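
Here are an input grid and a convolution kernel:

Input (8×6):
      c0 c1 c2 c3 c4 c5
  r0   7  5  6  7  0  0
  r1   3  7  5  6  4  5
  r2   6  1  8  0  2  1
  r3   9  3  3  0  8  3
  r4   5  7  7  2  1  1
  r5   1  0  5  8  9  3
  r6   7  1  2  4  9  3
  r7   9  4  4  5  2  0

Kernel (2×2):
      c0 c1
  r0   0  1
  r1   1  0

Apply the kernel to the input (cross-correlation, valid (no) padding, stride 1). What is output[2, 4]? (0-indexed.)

The receptive field on the input at this output position is [2 1 / 8 3]. Elementwise product with the kernel and sum: 1·1 + 8·1.

9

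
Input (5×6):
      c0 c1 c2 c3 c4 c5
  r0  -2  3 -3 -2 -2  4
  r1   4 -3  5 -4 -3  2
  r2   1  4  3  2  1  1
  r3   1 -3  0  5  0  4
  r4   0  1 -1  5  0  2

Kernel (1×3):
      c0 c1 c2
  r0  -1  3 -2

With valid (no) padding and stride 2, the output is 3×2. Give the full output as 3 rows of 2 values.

Output[0,0]: The receptive field on the input at this output position is [-2 3 -3]. Elementwise product with the kernel and sum: -2·-1 + 3·3 + -3·-2.

17 1
5 1
5 16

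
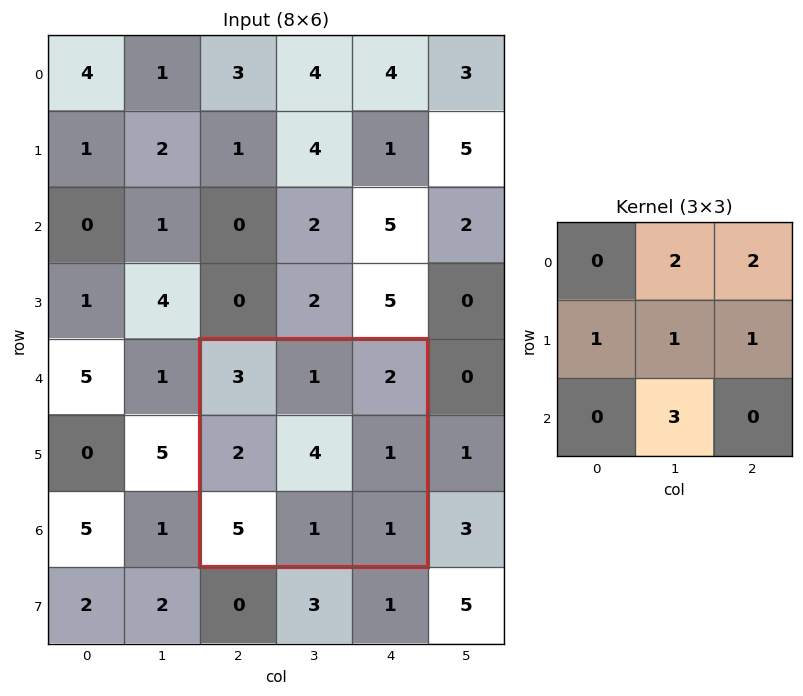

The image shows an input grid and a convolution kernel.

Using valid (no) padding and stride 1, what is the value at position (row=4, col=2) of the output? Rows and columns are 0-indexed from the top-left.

16

The receptive field on the input at this output position is [3 1 2 / 2 4 1 / 5 1 1]. Elementwise product with the kernel and sum: 1·2 + 2·2 + 2·1 + 4·1 + 1·1 + 1·3.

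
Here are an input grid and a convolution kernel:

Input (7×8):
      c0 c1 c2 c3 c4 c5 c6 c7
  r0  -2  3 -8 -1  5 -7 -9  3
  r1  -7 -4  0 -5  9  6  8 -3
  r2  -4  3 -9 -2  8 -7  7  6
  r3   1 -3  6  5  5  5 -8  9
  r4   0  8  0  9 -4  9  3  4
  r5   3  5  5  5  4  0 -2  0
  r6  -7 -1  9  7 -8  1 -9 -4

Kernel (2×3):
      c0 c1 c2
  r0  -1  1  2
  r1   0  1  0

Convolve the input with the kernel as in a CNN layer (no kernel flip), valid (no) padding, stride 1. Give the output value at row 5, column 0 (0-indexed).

The receptive field on the input at this output position is [3 5 5 / -7 -1 9]. Elementwise product with the kernel and sum: 3·-1 + 5·1 + 5·2 + -1·1.

11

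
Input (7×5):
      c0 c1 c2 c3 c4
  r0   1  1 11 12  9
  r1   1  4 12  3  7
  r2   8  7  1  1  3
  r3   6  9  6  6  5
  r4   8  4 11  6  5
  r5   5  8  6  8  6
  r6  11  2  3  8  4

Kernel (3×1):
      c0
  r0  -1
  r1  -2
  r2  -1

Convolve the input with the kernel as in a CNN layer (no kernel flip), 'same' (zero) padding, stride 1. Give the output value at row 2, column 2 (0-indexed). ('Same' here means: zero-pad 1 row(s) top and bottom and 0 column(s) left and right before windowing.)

-20

The receptive field on the zero-padded input at this output position is [12 / 1 / 6]. Elementwise product with the kernel and sum: 12·-1 + 1·-2 + 6·-1.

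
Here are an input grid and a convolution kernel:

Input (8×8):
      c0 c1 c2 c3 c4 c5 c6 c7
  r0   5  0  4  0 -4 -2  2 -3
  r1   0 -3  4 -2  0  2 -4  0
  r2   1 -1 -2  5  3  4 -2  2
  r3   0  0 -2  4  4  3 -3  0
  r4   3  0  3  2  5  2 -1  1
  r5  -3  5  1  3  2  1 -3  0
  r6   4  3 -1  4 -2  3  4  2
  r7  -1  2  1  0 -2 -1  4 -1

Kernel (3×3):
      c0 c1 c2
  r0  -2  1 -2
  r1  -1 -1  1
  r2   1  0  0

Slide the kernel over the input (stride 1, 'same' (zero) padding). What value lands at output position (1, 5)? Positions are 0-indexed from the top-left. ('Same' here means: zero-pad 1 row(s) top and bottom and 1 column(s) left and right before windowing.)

-1

The receptive field on the zero-padded input at this output position is [-4 -2 2 / 0 2 -4 / 3 4 -2]. Elementwise product with the kernel and sum: -4·-2 + -2·1 + 2·-2 + 0·-1 + 2·-1 + -4·1 + 3·1.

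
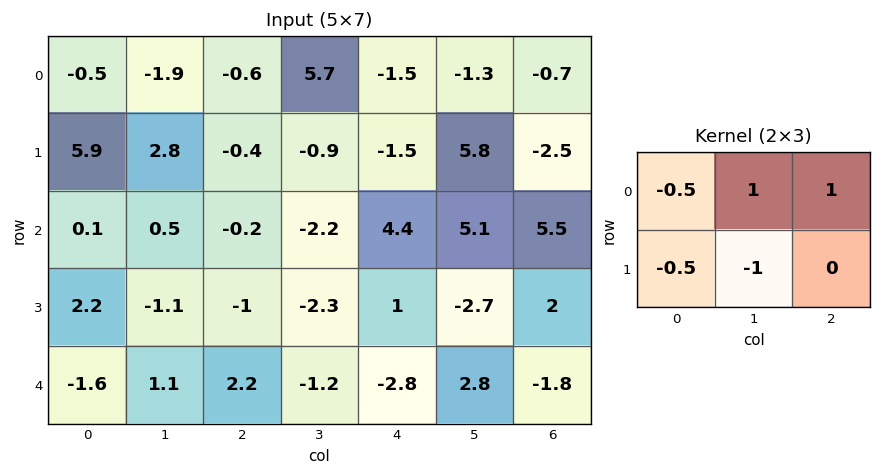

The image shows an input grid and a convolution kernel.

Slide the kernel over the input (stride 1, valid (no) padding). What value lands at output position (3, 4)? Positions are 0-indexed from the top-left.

-2.6

The receptive field on the input at this output position is [1 -2.7 2 / -2.8 2.8 -1.8]. Elementwise product with the kernel and sum: 1·-0.5 + -2.7·1 + 2·1 + -2.8·-0.5 + 2.8·-1.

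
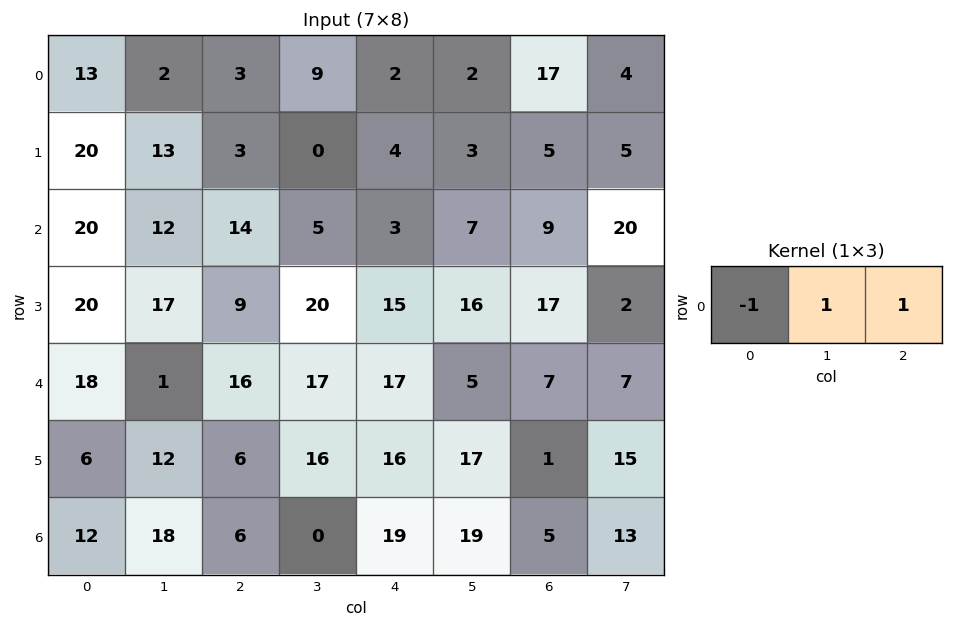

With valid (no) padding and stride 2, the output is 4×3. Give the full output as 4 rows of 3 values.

-8 8 17
6 -6 13
-1 18 -5
12 13 5

Output[0,0]: The receptive field on the input at this output position is [13 2 3]. Elementwise product with the kernel and sum: 13·-1 + 2·1 + 3·1.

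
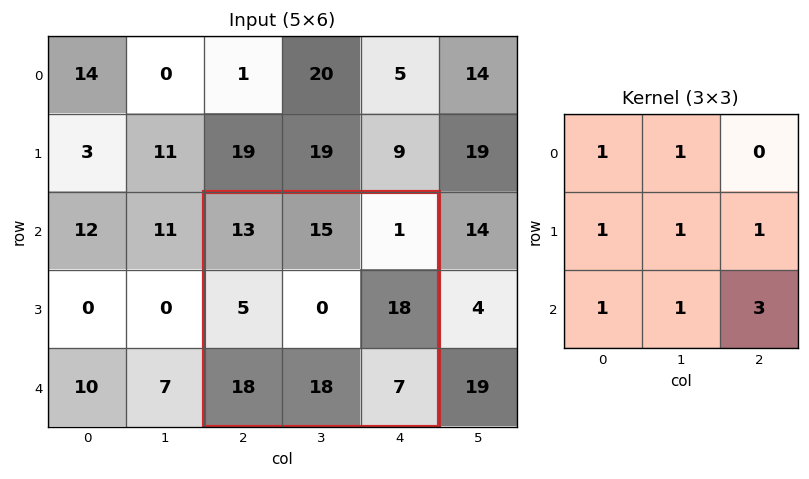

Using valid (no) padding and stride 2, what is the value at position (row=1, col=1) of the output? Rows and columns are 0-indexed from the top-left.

The receptive field on the input at this output position is [13 15 1 / 5 0 18 / 18 18 7]. Elementwise product with the kernel and sum: 13·1 + 15·1 + 5·1 + 0·1 + 18·1 + 18·1 + 18·1 + 7·3.

108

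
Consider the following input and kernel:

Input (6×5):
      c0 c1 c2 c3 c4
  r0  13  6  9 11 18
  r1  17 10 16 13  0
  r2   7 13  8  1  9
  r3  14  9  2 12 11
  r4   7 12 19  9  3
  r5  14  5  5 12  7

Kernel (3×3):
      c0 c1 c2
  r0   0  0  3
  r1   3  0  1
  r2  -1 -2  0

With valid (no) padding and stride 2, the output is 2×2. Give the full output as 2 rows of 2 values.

Output[0,0]: The receptive field on the input at this output position is [13 6 9 / 17 10 16 / 7 13 8]. Elementwise product with the kernel and sum: 9·3 + 17·3 + 16·1 + 7·-1 + 13·-2.
Output[0,1]: The receptive field on the input at this output position is [9 11 18 / 16 13 0 / 8 1 9]. Elementwise product with the kernel and sum: 18·3 + 16·3 + 0·1 + 8·-1 + 1·-2.

61 92
37 7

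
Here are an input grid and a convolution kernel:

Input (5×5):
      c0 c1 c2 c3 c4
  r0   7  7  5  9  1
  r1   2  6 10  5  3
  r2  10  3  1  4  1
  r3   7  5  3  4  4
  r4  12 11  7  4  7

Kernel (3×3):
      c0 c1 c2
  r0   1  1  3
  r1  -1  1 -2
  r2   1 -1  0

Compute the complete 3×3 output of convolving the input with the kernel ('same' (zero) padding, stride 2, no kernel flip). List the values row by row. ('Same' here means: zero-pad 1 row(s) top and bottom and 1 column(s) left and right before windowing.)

Output[0,0]: The receptive field on the zero-padded input at this output position is [0 0 0 / 0 7 7 / 0 2 6]. Elementwise product with the kernel and sum: 0·1 + 0·1 + 0·3 + 0·-1 + 7·1 + 7·-2 + 0·1 + 2·-1.

-9 -24 -6
17 23 5
12 8 11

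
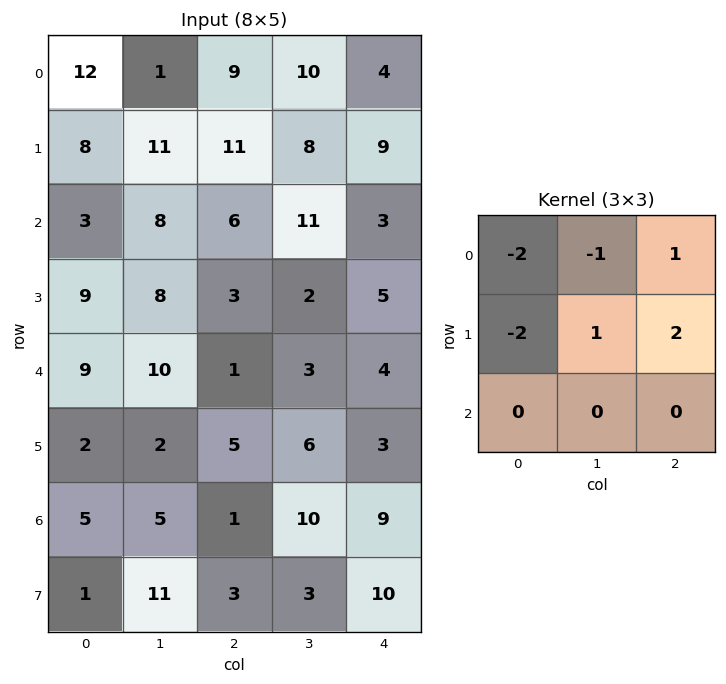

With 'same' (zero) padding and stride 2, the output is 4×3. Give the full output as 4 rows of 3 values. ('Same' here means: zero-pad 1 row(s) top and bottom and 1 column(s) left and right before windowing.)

14 27 -16
22 -13 -44
28 -30 -11
15 8 -26

Output[0,0]: The receptive field on the zero-padded input at this output position is [0 0 0 / 0 12 1 / 0 8 11]. Elementwise product with the kernel and sum: 0·-2 + 0·-1 + 0·1 + 0·-2 + 12·1 + 1·2.
Output[0,1]: The receptive field on the zero-padded input at this output position is [0 0 0 / 1 9 10 / 11 11 8]. Elementwise product with the kernel and sum: 0·-2 + 0·-1 + 0·1 + 1·-2 + 9·1 + 10·2.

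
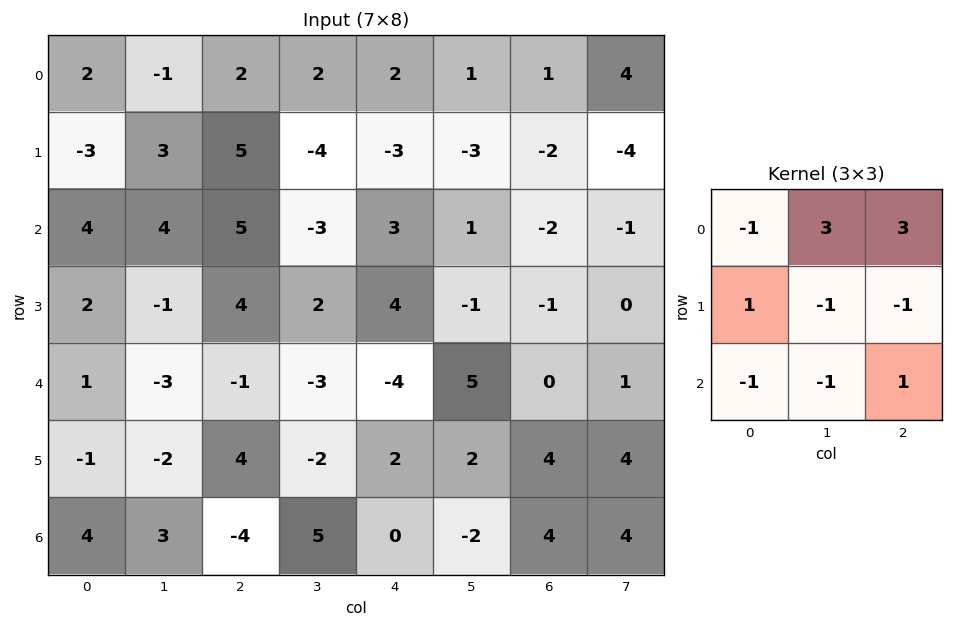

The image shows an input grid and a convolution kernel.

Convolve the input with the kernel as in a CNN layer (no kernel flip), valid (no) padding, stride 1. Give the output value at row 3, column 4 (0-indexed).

-19

The receptive field on the input at this output position is [4 -1 -1 / -4 5 0 / 2 2 4]. Elementwise product with the kernel and sum: 4·-1 + -1·3 + -1·3 + -4·1 + 5·-1 + 0·-1 + 2·-1 + 2·-1 + 4·1.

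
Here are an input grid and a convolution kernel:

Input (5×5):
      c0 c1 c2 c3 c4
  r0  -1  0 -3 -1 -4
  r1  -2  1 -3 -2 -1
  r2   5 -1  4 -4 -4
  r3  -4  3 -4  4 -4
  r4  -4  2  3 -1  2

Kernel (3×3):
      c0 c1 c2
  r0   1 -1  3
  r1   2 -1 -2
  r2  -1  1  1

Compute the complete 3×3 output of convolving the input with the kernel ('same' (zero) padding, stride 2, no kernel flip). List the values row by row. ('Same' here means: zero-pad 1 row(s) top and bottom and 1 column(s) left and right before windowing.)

Output[0,0]: The receptive field on the zero-padded input at this output position is [0 0 0 / 0 -1 0 / 0 -2 1]. Elementwise product with the kernel and sum: 0·1 + 0·-1 + 0·3 + 0·2 + -1·-1 + 0·-2 + 0·-1 + -2·1 + 1·1.
Output[0,1]: The receptive field on the zero-padded input at this output position is [0 0 0 / 0 -3 -1 / 1 -3 -2]. Elementwise product with the kernel and sum: 0·1 + 0·-1 + 0·3 + 0·2 + -3·-1 + -1·-2 + 1·-1 + -3·1 + -2·1.

0 -1 3
1 -3 -13
13 22 4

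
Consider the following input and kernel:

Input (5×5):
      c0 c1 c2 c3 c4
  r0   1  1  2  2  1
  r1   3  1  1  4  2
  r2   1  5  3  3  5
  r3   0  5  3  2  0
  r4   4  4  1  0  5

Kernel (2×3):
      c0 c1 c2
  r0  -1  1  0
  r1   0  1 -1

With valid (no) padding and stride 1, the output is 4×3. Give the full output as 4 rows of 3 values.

Output[0,0]: The receptive field on the input at this output position is [1 1 2 / 3 1 1]. Elementwise product with the kernel and sum: 1·-1 + 1·1 + 1·1 + 1·-1.

0 -2 2
0 0 1
6 -1 2
8 -1 -6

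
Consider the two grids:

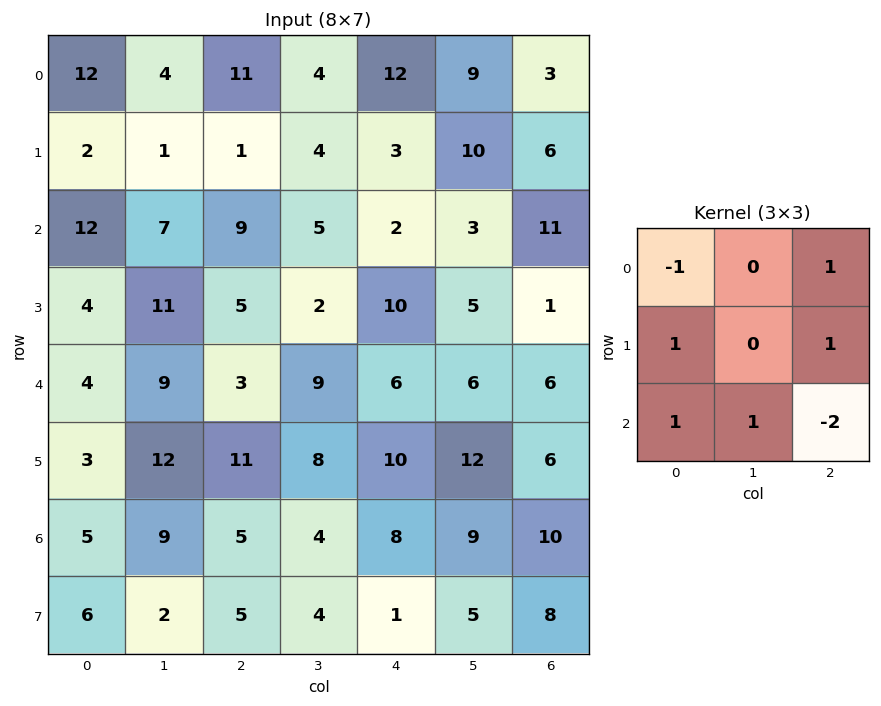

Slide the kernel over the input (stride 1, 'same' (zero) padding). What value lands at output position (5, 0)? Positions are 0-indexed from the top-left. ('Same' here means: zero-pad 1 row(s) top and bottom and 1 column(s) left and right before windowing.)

The receptive field on the zero-padded input at this output position is [0 4 9 / 0 3 12 / 0 5 9]. Elementwise product with the kernel and sum: 0·-1 + 9·1 + 0·1 + 12·1 + 0·1 + 5·1 + 9·-2.

8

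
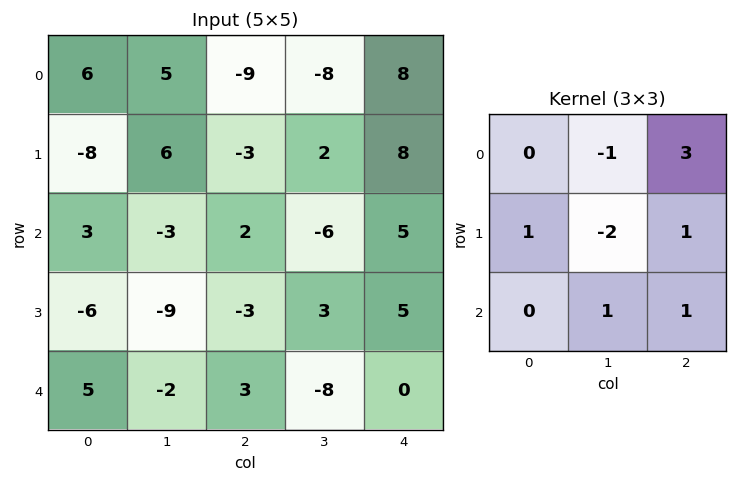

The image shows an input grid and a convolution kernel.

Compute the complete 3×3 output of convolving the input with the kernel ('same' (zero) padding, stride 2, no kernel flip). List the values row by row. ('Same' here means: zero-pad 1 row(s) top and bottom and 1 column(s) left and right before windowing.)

Output[0,0]: The receptive field on the zero-padded input at this output position is [0 0 0 / 0 6 5 / 0 -8 6]. Elementwise product with the kernel and sum: 0·-1 + 0·3 + 0·1 + 6·-2 + 5·1 + -8·1 + 6·1.
Output[0,1]: The receptive field on the zero-padded input at this output position is [0 0 0 / 5 -9 -8 / 6 -3 2]. Elementwise product with the kernel and sum: 0·-1 + 0·3 + 5·1 + -9·-2 + -8·1 + -3·1 + 2·1.

-9 14 -16
2 -4 -19
-33 -4 -13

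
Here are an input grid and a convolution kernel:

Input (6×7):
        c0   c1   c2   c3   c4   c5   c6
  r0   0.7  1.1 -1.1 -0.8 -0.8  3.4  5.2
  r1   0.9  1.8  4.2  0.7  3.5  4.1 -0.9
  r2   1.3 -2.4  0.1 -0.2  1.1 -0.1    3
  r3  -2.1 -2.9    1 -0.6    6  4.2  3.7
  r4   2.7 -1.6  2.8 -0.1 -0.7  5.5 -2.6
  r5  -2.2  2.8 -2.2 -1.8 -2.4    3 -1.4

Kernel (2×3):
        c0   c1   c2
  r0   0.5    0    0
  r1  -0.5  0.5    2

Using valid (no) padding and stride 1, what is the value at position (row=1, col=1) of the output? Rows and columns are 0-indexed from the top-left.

1.75

The receptive field on the input at this output position is [1.8 4.2 0.7 / -2.4 0.1 -0.2]. Elementwise product with the kernel and sum: 1.8·0.5 + -2.4·-0.5 + 0.1·0.5 + -0.2·2.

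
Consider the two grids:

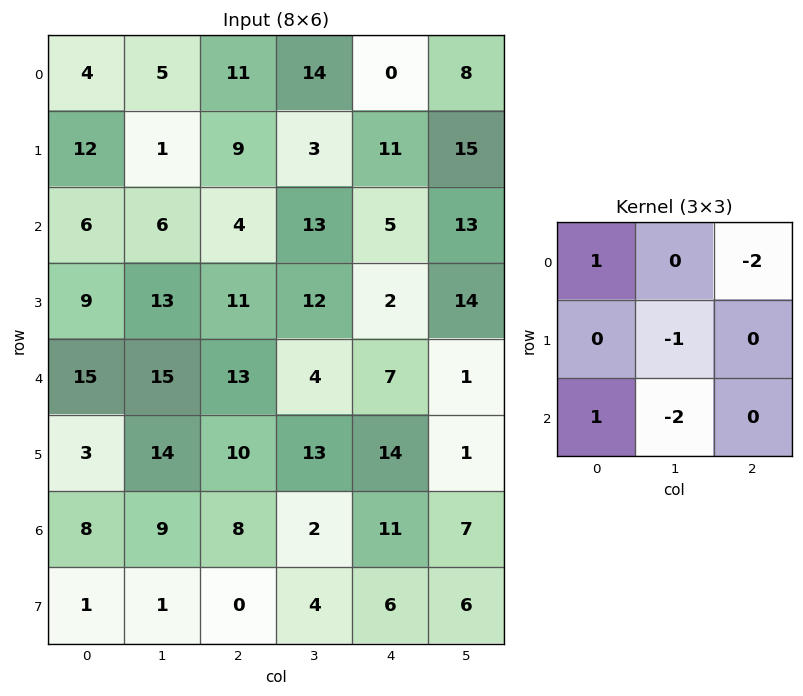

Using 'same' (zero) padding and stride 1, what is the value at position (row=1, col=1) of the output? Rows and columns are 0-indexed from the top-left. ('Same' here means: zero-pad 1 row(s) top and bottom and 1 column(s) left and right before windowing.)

-25

The receptive field on the zero-padded input at this output position is [4 5 11 / 12 1 9 / 6 6 4]. Elementwise product with the kernel and sum: 4·1 + 11·-2 + 1·-1 + 6·1 + 6·-2.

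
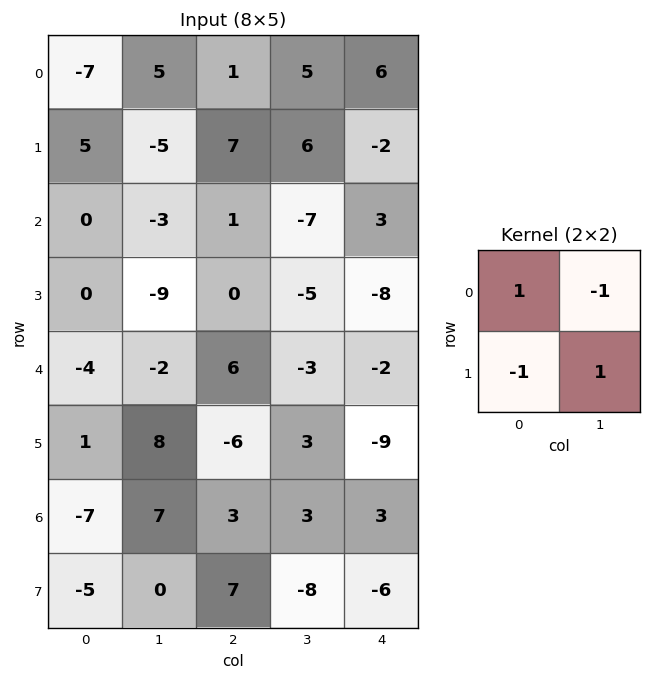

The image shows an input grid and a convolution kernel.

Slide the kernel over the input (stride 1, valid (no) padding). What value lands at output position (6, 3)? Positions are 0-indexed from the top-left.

The receptive field on the input at this output position is [3 3 / -8 -6]. Elementwise product with the kernel and sum: 3·1 + 3·-1 + -8·-1 + -6·1.

2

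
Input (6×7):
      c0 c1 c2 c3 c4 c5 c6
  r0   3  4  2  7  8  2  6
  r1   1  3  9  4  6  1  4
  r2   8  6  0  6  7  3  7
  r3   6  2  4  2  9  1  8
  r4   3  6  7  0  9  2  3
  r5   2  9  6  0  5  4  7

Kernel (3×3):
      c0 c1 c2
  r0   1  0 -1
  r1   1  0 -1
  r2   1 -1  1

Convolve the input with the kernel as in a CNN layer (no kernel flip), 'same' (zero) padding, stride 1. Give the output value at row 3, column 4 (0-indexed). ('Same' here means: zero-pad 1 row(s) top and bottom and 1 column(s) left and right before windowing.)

The receptive field on the zero-padded input at this output position is [6 7 3 / 2 9 1 / 0 9 2]. Elementwise product with the kernel and sum: 6·1 + 3·-1 + 2·1 + 1·-1 + 0·1 + 9·-1 + 2·1.

-3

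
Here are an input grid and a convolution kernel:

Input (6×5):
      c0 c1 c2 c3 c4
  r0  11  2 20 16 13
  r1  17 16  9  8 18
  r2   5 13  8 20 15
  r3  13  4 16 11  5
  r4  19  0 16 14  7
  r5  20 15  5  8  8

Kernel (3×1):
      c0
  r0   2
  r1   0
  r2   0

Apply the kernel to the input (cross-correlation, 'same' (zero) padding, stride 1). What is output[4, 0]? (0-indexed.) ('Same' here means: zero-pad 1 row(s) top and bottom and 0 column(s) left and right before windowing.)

The receptive field on the zero-padded input at this output position is [13 / 19 / 20]. Elementwise product with the kernel and sum: 13·2.

26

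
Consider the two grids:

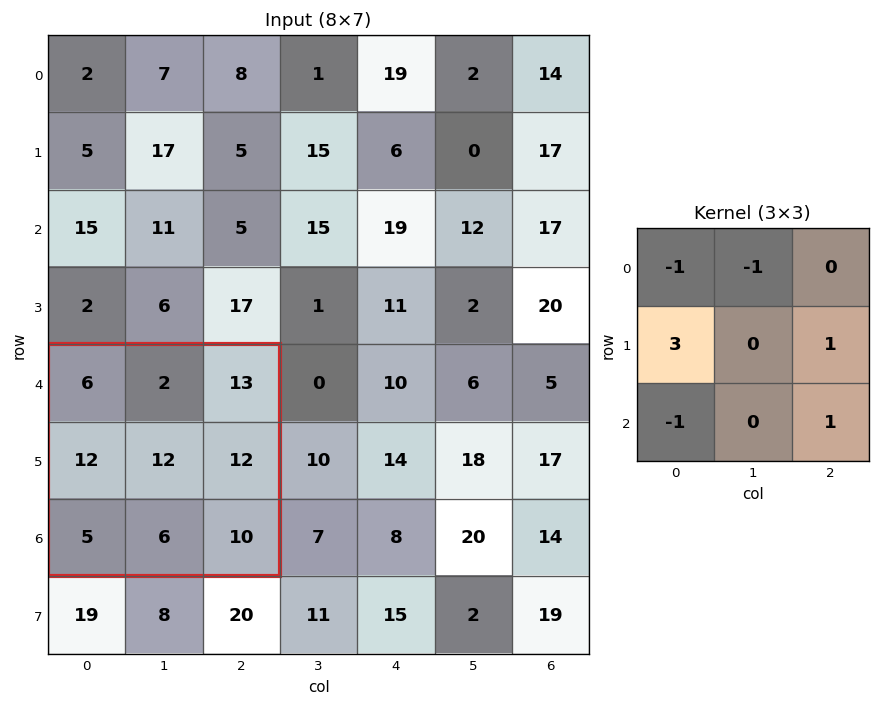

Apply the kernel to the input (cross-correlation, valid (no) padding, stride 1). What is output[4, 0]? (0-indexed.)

The receptive field on the input at this output position is [6 2 13 / 12 12 12 / 5 6 10]. Elementwise product with the kernel and sum: 6·-1 + 2·-1 + 12·3 + 12·1 + 5·-1 + 10·1.

45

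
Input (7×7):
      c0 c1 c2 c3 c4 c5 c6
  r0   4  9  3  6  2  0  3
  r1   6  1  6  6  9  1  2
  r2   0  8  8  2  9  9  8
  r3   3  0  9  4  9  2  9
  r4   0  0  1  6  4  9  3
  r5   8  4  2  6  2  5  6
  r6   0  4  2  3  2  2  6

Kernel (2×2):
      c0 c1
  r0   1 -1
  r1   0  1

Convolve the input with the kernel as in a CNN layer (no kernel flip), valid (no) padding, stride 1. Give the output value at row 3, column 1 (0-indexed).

-8

The receptive field on the input at this output position is [0 9 / 0 1]. Elementwise product with the kernel and sum: 0·1 + 9·-1 + 1·1.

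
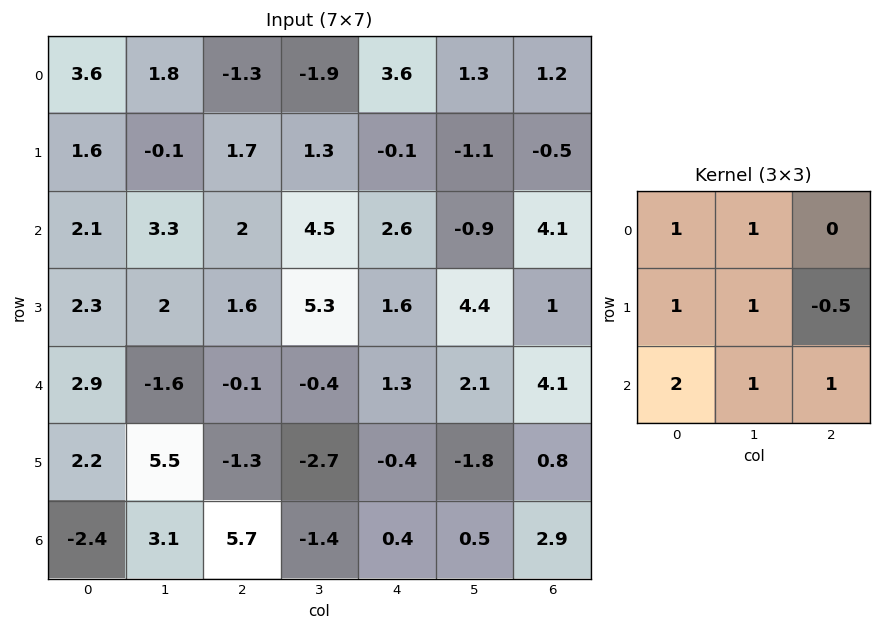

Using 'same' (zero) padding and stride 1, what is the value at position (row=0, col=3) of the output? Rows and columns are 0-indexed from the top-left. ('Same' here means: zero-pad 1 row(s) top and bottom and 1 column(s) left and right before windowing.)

The receptive field on the zero-padded input at this output position is [0 0 0 / -1.3 -1.9 3.6 / 1.7 1.3 -0.1]. Elementwise product with the kernel and sum: 0·1 + 0·1 + -1.3·1 + -1.9·1 + 3.6·-0.5 + 1.7·2 + 1.3·1 + -0.1·1.

-0.4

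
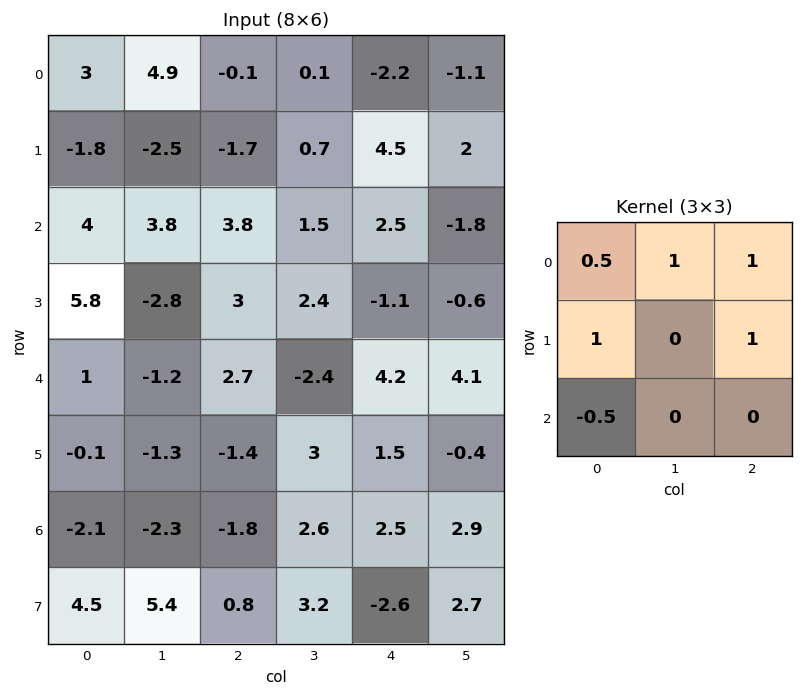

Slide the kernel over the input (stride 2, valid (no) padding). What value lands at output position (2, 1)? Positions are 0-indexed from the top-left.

4.15

The receptive field on the input at this output position is [2.7 -2.4 4.2 / -1.4 3 1.5 / -1.8 2.6 2.5]. Elementwise product with the kernel and sum: 2.7·0.5 + -2.4·1 + 4.2·1 + -1.4·1 + 1.5·1 + -1.8·-0.5.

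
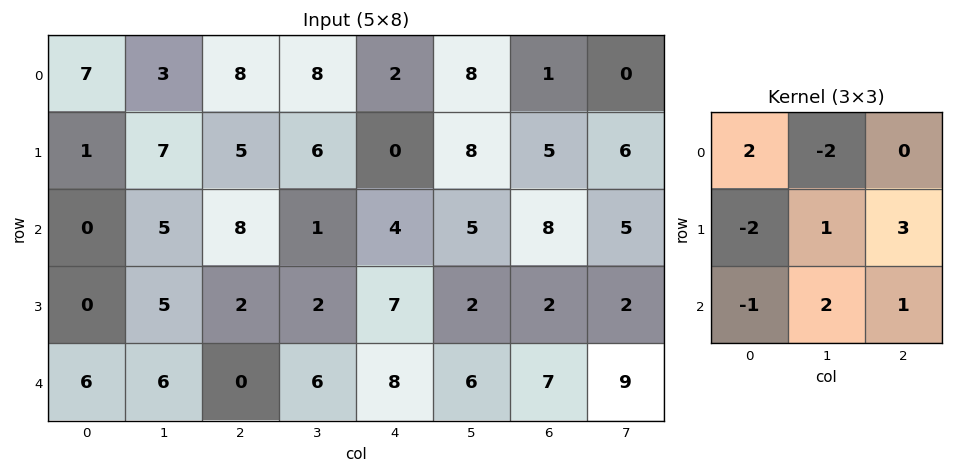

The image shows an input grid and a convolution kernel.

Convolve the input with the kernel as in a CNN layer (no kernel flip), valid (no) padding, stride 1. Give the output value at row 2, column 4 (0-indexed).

3

The receptive field on the input at this output position is [4 5 8 / 7 2 2 / 8 6 7]. Elementwise product with the kernel and sum: 4·2 + 5·-2 + 7·-2 + 2·1 + 2·3 + 8·-1 + 6·2 + 7·1.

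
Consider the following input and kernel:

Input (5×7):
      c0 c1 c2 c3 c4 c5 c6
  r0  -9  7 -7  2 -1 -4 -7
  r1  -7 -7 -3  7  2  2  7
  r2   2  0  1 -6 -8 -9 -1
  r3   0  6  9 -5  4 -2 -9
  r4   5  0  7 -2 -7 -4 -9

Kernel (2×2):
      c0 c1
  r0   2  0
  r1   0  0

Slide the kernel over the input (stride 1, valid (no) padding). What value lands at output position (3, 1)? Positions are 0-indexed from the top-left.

The receptive field on the input at this output position is [6 9 / 0 7]. Elementwise product with the kernel and sum: 6·2.

12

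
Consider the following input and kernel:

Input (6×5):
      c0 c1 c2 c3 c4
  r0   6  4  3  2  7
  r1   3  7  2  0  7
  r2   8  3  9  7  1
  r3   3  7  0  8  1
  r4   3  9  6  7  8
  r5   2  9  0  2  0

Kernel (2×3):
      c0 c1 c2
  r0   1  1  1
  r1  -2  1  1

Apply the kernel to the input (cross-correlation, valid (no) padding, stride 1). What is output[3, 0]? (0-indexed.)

19

The receptive field on the input at this output position is [3 7 0 / 3 9 6]. Elementwise product with the kernel and sum: 3·1 + 7·1 + 0·1 + 3·-2 + 9·1 + 6·1.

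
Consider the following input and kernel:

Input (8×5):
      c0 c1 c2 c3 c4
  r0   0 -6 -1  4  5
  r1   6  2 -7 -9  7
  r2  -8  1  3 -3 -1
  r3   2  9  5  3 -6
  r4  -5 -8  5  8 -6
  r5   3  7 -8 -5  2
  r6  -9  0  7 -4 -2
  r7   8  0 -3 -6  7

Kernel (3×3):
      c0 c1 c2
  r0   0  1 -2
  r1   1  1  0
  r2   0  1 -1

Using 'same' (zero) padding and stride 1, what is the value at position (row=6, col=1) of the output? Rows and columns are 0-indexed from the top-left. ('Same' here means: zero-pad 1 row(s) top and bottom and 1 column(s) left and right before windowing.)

17

The receptive field on the zero-padded input at this output position is [3 7 -8 / -9 0 7 / 8 0 -3]. Elementwise product with the kernel and sum: 7·1 + -8·-2 + -9·1 + 0·1 + 0·1 + -3·-1.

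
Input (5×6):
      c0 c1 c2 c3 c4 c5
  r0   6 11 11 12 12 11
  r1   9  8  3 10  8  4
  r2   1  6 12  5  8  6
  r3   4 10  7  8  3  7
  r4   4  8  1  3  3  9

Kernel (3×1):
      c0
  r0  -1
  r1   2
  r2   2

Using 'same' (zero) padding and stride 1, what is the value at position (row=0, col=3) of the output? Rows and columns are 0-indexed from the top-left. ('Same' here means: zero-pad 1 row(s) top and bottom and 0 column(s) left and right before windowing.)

44

The receptive field on the zero-padded input at this output position is [0 / 12 / 10]. Elementwise product with the kernel and sum: 0·-1 + 12·2 + 10·2.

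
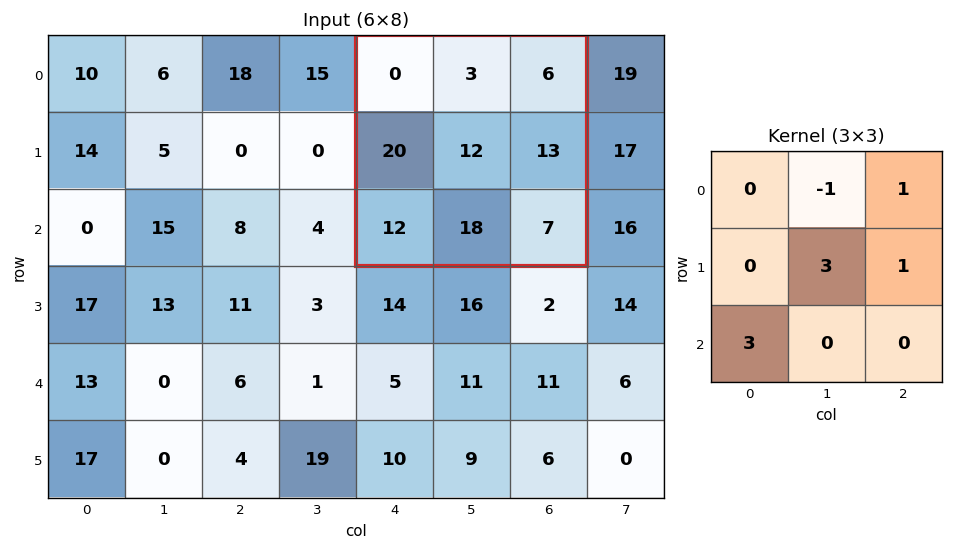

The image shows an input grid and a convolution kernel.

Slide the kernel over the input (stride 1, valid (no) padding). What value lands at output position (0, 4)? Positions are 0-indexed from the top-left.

88

The receptive field on the input at this output position is [0 3 6 / 20 12 13 / 12 18 7]. Elementwise product with the kernel and sum: 3·-1 + 6·1 + 12·3 + 13·1 + 12·3.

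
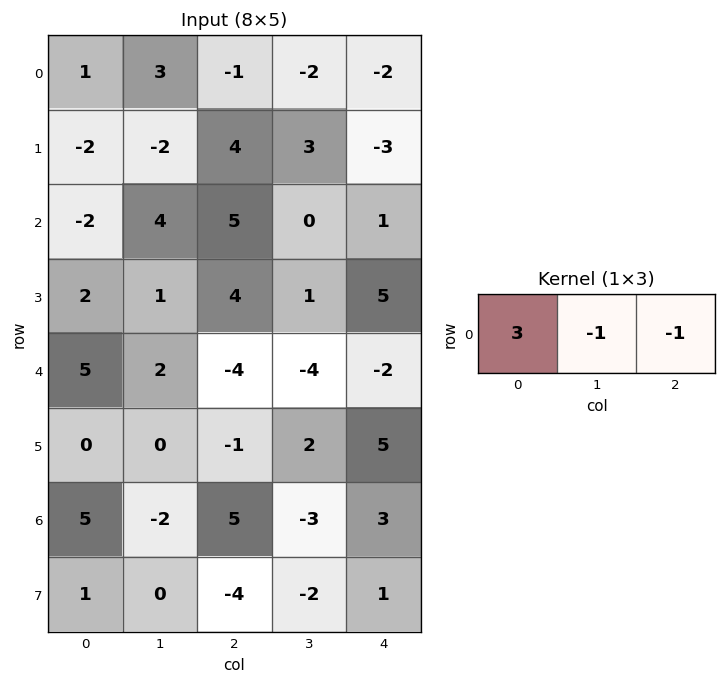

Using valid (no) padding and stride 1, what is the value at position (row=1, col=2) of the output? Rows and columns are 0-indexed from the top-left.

The receptive field on the input at this output position is [4 3 -3]. Elementwise product with the kernel and sum: 4·3 + 3·-1 + -3·-1.

12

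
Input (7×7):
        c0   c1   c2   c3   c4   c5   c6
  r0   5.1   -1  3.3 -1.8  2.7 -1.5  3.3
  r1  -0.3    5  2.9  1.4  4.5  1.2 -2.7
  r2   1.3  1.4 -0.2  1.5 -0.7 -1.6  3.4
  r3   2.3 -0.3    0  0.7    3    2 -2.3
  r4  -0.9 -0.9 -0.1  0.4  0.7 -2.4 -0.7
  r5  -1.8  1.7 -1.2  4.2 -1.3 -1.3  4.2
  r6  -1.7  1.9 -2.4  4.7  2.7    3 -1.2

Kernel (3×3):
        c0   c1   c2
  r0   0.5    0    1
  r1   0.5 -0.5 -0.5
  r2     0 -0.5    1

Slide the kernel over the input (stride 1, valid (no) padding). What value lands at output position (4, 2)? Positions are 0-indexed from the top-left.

The receptive field on the input at this output position is [-0.1 0.4 0.7 / -1.2 4.2 -1.3 / -2.4 4.7 2.7]. Elementwise product with the kernel and sum: -0.1·0.5 + 0.7·1 + -1.2·0.5 + 4.2·-0.5 + -1.3·-0.5 + 4.7·-0.5 + 2.7·1.

-1.05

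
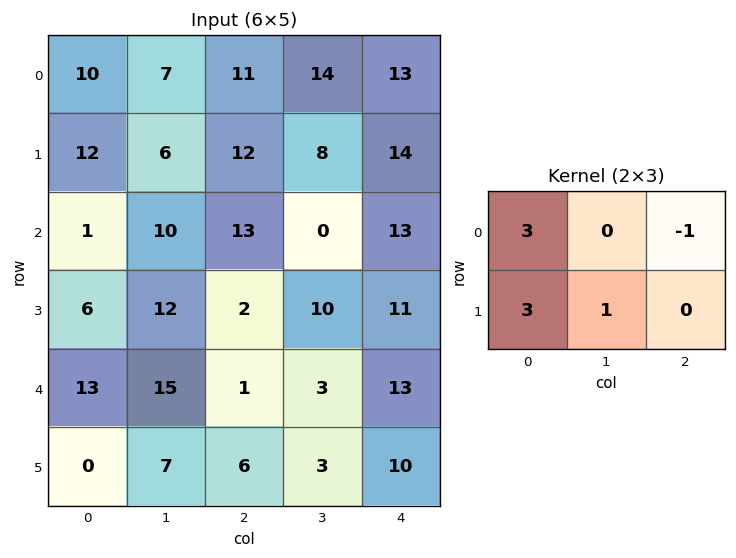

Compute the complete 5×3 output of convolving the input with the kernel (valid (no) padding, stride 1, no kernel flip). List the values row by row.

61 37 64
37 53 61
20 68 42
70 72 1
45 69 11

Output[0,0]: The receptive field on the input at this output position is [10 7 11 / 12 6 12]. Elementwise product with the kernel and sum: 10·3 + 11·-1 + 12·3 + 6·1.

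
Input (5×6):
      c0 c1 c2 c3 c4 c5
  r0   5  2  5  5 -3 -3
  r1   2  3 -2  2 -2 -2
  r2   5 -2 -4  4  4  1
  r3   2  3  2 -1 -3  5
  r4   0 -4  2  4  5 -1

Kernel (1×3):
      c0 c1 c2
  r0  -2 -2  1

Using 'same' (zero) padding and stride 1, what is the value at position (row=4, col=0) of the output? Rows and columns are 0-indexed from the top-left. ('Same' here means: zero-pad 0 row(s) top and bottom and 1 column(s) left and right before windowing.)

The receptive field on the zero-padded input at this output position is [0 0 -4]. Elementwise product with the kernel and sum: 0·-2 + 0·-2 + -4·1.

-4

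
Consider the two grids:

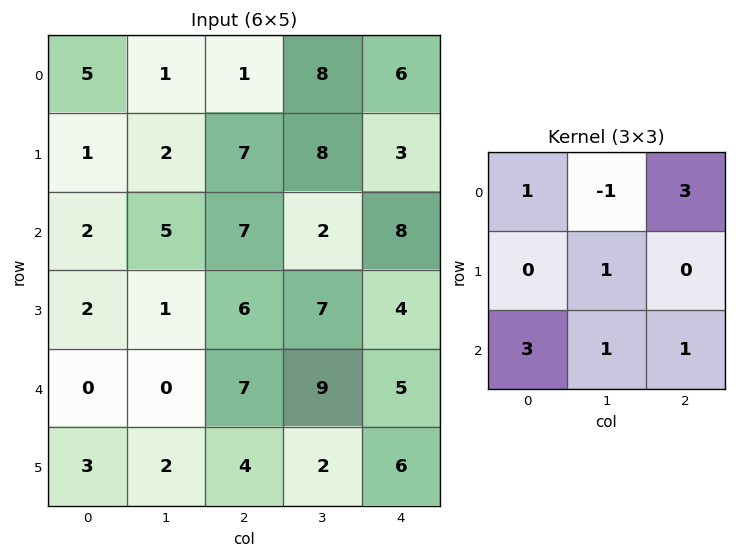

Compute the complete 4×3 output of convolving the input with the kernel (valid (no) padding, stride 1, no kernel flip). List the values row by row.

27 55 50
38 42 39
26 26 71
34 35 40

Output[0,0]: The receptive field on the input at this output position is [5 1 1 / 1 2 7 / 2 5 7]. Elementwise product with the kernel and sum: 5·1 + 1·-1 + 1·3 + 2·1 + 2·3 + 5·1 + 7·1.
Output[0,1]: The receptive field on the input at this output position is [1 1 8 / 2 7 8 / 5 7 2]. Elementwise product with the kernel and sum: 1·1 + 1·-1 + 8·3 + 7·1 + 5·3 + 7·1 + 2·1.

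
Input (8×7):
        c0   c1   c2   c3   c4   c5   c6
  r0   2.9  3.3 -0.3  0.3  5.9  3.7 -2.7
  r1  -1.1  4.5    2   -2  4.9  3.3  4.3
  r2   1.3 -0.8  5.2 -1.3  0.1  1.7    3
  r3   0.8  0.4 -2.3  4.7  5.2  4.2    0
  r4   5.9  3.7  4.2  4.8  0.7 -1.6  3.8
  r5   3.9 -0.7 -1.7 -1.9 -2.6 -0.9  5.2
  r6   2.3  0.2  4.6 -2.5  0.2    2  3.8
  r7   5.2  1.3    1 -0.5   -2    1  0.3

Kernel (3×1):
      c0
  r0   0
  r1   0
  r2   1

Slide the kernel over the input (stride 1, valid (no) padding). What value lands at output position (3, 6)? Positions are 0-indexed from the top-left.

The receptive field on the input at this output position is [0 / 3.8 / 5.2]. Elementwise product with the kernel and sum: 5.2·1.

5.2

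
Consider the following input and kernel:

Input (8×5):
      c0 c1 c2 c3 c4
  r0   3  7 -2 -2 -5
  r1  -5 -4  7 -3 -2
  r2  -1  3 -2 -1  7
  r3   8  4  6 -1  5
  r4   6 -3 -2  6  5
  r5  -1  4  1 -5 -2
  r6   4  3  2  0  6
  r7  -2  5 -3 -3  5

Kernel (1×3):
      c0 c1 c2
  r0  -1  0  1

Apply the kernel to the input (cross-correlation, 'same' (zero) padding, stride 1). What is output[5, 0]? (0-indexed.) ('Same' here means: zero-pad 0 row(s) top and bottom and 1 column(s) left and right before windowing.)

The receptive field on the zero-padded input at this output position is [0 -1 4]. Elementwise product with the kernel and sum: 0·-1 + 4·1.

4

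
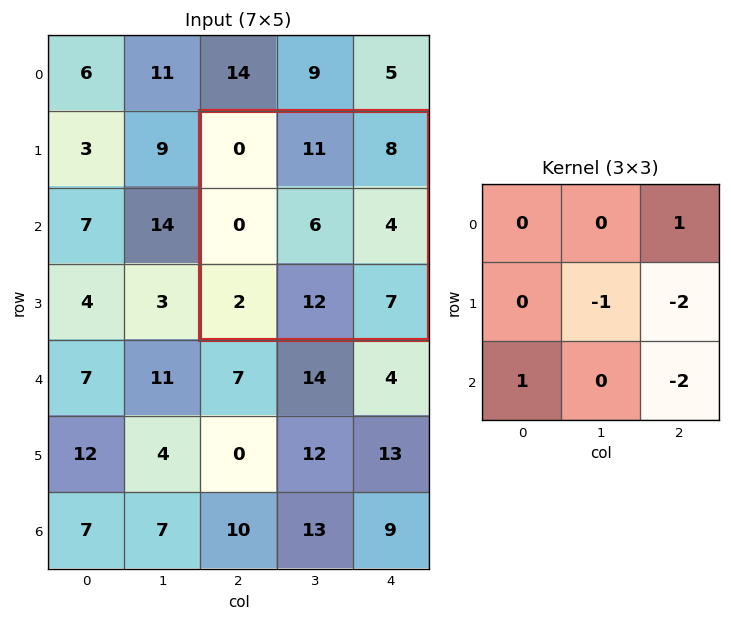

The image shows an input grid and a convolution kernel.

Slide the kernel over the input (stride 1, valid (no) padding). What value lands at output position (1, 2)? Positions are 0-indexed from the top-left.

The receptive field on the input at this output position is [0 11 8 / 0 6 4 / 2 12 7]. Elementwise product with the kernel and sum: 8·1 + 6·-1 + 4·-2 + 2·1 + 7·-2.

-18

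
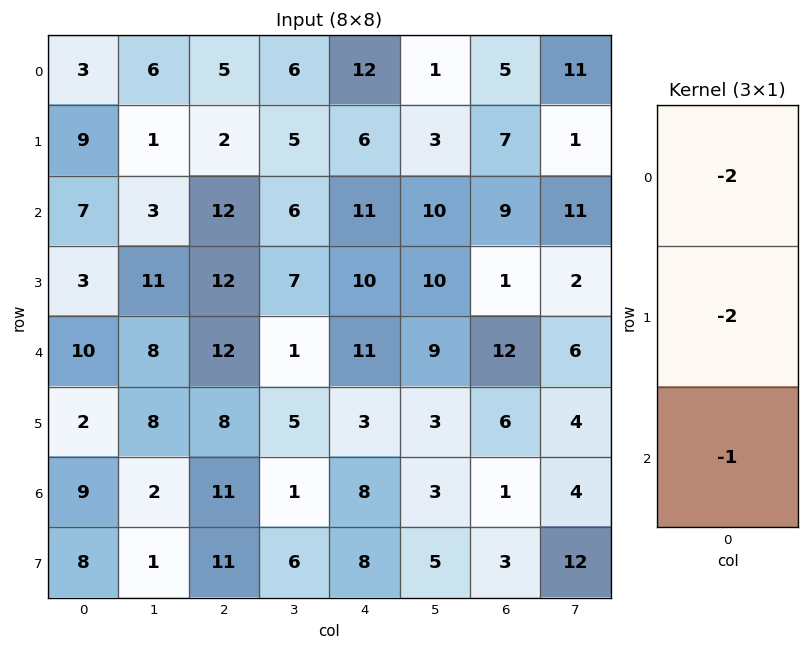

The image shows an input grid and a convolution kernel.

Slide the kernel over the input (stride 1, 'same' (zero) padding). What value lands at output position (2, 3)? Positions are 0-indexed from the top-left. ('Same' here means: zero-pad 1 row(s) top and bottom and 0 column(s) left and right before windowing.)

-29

The receptive field on the zero-padded input at this output position is [5 / 6 / 7]. Elementwise product with the kernel and sum: 5·-2 + 6·-2 + 7·-1.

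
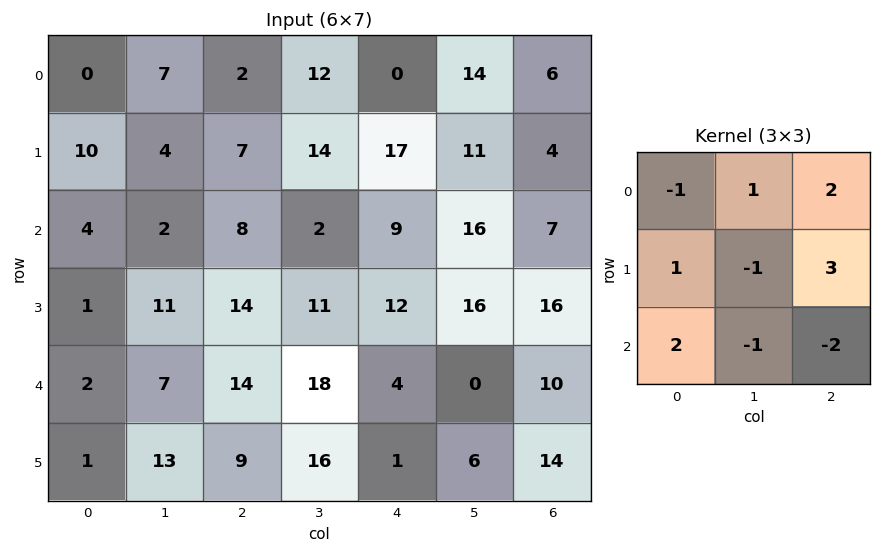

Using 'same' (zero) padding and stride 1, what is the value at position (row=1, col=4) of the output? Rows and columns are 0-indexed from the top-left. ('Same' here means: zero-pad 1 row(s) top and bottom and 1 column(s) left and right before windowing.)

9

The receptive field on the zero-padded input at this output position is [12 0 14 / 14 17 11 / 2 9 16]. Elementwise product with the kernel and sum: 12·-1 + 0·1 + 14·2 + 14·1 + 17·-1 + 11·3 + 2·2 + 9·-1 + 16·-2.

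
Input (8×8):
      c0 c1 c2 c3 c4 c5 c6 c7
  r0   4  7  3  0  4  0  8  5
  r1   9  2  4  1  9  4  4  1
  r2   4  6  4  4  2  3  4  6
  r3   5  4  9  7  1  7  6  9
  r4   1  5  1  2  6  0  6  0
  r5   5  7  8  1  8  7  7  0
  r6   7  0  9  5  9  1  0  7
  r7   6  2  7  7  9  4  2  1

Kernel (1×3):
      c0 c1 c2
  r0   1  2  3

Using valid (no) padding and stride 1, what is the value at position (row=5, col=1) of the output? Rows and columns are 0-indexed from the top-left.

The receptive field on the input at this output position is [7 8 1]. Elementwise product with the kernel and sum: 7·1 + 8·2 + 1·3.

26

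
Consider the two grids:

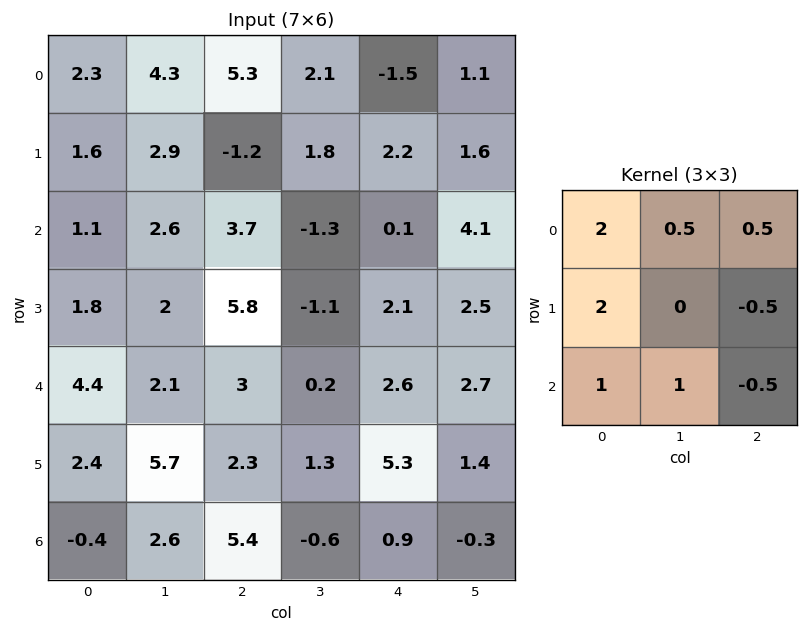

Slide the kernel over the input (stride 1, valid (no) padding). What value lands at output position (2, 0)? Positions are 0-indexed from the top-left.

11.05

The receptive field on the input at this output position is [1.1 2.6 3.7 / 1.8 2 5.8 / 4.4 2.1 3]. Elementwise product with the kernel and sum: 1.1·2 + 2.6·0.5 + 3.7·0.5 + 1.8·2 + 5.8·-0.5 + 4.4·1 + 2.1·1 + 3·-0.5.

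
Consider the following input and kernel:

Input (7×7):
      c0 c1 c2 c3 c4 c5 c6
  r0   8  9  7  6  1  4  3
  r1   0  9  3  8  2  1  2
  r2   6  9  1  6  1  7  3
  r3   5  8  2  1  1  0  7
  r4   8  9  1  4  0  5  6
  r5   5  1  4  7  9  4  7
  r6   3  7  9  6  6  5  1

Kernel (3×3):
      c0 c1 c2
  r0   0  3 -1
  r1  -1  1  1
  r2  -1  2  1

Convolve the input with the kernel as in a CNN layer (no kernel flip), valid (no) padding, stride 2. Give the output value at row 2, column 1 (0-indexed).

33

The receptive field on the input at this output position is [1 4 0 / 4 7 9 / 9 6 6]. Elementwise product with the kernel and sum: 4·3 + 0·-1 + 4·-1 + 7·1 + 9·1 + 9·-1 + 6·2 + 6·1.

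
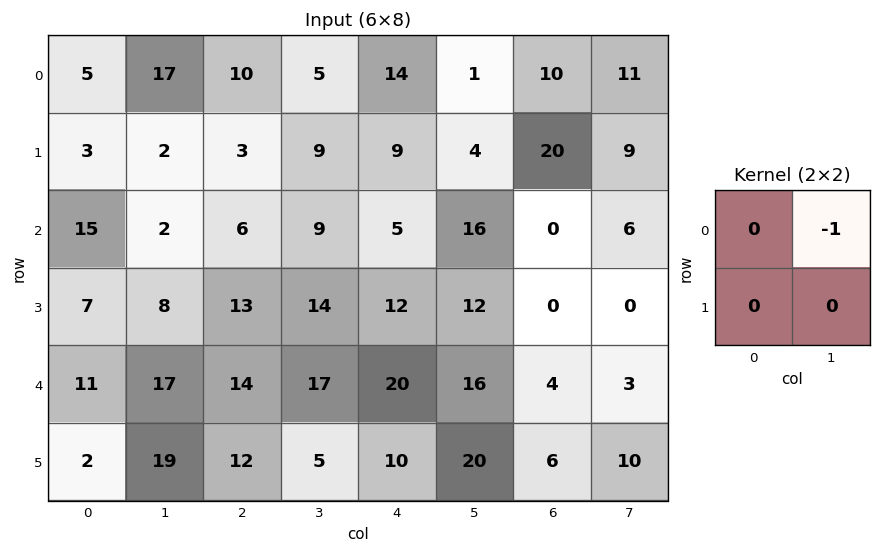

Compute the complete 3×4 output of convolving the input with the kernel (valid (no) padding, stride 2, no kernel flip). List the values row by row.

Output[0,0]: The receptive field on the input at this output position is [5 17 / 3 2]. Elementwise product with the kernel and sum: 17·-1.
Output[0,1]: The receptive field on the input at this output position is [10 5 / 3 9]. Elementwise product with the kernel and sum: 5·-1.

-17 -5 -1 -11
-2 -9 -16 -6
-17 -17 -16 -3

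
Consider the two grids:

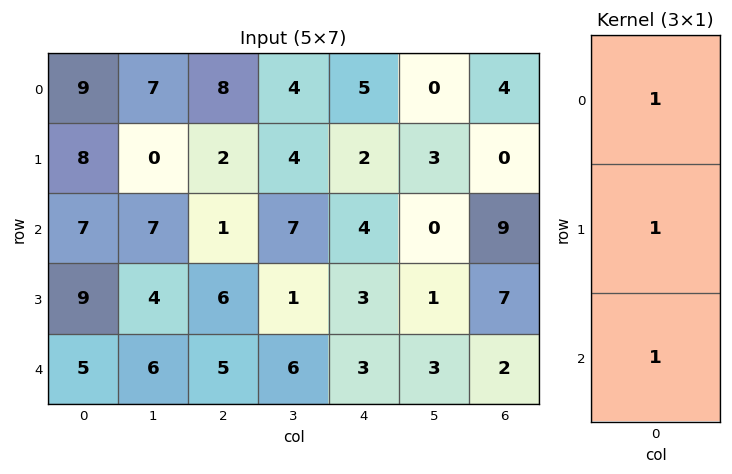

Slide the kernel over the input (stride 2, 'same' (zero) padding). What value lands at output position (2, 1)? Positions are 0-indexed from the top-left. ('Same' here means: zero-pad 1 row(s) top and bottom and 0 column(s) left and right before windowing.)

11

The receptive field on the zero-padded input at this output position is [6 / 5 / 0]. Elementwise product with the kernel and sum: 6·1 + 5·1 + 0·1.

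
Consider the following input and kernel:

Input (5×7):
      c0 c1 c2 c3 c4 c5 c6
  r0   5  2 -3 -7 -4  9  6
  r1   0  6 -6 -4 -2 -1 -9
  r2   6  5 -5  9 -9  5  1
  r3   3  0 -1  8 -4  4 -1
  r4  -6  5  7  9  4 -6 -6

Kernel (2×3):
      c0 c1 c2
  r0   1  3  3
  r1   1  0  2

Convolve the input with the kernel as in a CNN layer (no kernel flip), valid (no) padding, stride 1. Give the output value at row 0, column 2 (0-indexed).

The receptive field on the input at this output position is [-3 -7 -4 / -6 -4 -2]. Elementwise product with the kernel and sum: -3·1 + -7·3 + -4·3 + -6·1 + -2·2.

-46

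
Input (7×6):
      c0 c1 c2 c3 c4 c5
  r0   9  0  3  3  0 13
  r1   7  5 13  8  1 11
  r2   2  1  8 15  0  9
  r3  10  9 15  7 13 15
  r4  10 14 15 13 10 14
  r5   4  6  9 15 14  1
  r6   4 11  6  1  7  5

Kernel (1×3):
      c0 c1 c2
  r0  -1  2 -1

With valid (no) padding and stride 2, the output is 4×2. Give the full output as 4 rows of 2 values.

-12 3
-8 22
3 1
12 -11

Output[0,0]: The receptive field on the input at this output position is [9 0 3]. Elementwise product with the kernel and sum: 9·-1 + 0·2 + 3·-1.
Output[0,1]: The receptive field on the input at this output position is [3 3 0]. Elementwise product with the kernel and sum: 3·-1 + 3·2 + 0·-1.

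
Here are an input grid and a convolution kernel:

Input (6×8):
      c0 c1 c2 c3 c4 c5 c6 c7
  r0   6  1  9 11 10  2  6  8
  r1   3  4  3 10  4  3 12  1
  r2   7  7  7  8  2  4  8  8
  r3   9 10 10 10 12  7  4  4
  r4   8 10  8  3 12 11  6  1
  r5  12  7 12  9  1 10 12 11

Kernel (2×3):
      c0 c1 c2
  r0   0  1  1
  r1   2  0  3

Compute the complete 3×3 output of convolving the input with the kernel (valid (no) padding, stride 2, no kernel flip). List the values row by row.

Output[0,0]: The receptive field on the input at this output position is [6 1 9 / 3 4 3]. Elementwise product with the kernel and sum: 1·1 + 9·1 + 3·2 + 3·3.
Output[0,1]: The receptive field on the input at this output position is [9 11 10 / 3 10 4]. Elementwise product with the kernel and sum: 11·1 + 10·1 + 3·2 + 4·3.

25 39 52
62 66 48
78 42 55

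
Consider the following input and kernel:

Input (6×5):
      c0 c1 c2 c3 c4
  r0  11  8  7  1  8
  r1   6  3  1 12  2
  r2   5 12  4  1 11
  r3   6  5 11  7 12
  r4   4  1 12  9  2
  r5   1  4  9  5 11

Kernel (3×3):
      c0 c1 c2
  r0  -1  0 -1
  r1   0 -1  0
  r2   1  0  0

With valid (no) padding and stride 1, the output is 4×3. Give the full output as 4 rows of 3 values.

Output[0,0]: The receptive field on the input at this output position is [11 8 7 / 6 3 1 / 5 12 4]. Elementwise product with the kernel and sum: 11·-1 + 7·-1 + 3·-1 + 5·1.
Output[0,1]: The receptive field on the input at this output position is [8 7 1 / 3 1 12 / 12 4 1]. Elementwise product with the kernel and sum: 8·-1 + 1·-1 + 1·-1 + 12·1.

-16 2 -23
-13 -14 7
-10 -23 -10
-17 -20 -23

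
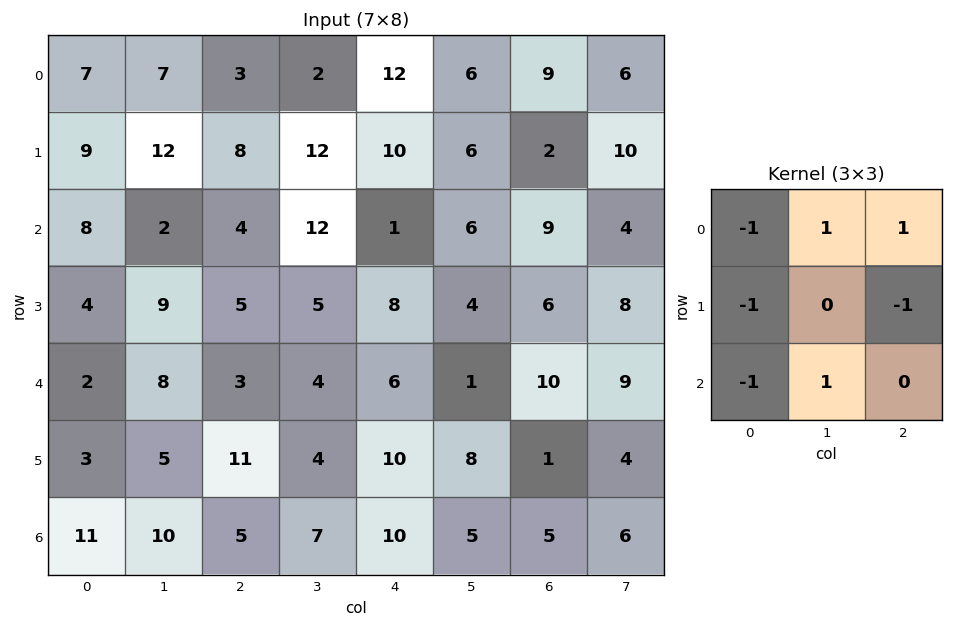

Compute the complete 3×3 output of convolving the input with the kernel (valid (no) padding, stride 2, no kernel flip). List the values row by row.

Output[0,0]: The receptive field on the input at this output position is [7 7 3 / 9 12 8 / 8 2 4]. Elementwise product with the kernel and sum: 7·-1 + 7·1 + 3·1 + 9·-1 + 8·-1 + 8·-1 + 2·1.
Output[0,1]: The receptive field on the input at this output position is [3 2 12 / 8 12 10 / 4 12 1]. Elementwise product with the kernel and sum: 3·-1 + 2·1 + 12·1 + 8·-1 + 10·-1 + 4·-1 + 12·1.

-20 1 -4
-5 -3 -5
-6 -12 -11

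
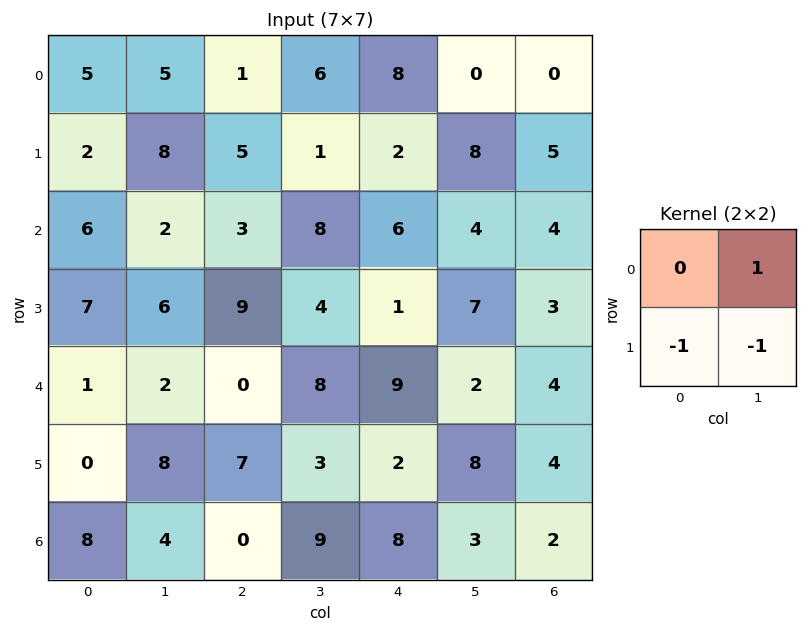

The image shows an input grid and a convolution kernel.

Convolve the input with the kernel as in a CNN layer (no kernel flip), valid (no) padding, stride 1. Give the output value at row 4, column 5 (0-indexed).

-8

The receptive field on the input at this output position is [2 4 / 8 4]. Elementwise product with the kernel and sum: 4·1 + 8·-1 + 4·-1.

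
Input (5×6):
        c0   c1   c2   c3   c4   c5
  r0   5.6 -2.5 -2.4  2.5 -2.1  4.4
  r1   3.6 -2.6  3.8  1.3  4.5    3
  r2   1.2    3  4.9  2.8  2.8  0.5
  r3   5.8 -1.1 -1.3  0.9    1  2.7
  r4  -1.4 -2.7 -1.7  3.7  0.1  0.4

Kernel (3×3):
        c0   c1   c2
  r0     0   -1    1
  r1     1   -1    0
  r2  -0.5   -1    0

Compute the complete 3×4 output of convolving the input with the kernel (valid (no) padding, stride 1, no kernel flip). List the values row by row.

2.7 -7.9 -7.35 -0.9
2.8 -2.55 5.05 -2.95
12.2 1.15 -5.05 -4.35

Output[0,0]: The receptive field on the input at this output position is [5.6 -2.5 -2.4 / 3.6 -2.6 3.8 / 1.2 3 4.9]. Elementwise product with the kernel and sum: -2.5·-1 + -2.4·1 + 3.6·1 + -2.6·-1 + 1.2·-0.5 + 3·-1.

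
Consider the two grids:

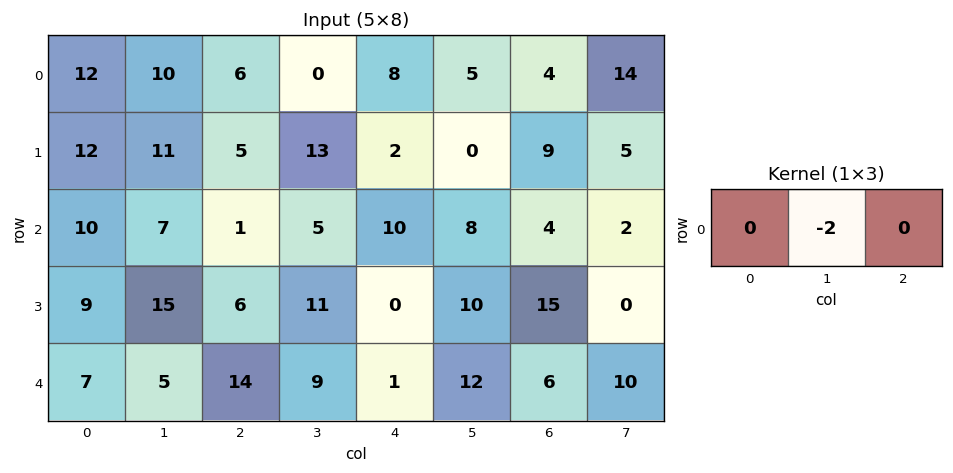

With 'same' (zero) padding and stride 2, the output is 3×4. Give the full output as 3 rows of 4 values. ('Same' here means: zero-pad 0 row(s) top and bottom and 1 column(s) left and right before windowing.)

Output[0,0]: The receptive field on the zero-padded input at this output position is [0 12 10]. Elementwise product with the kernel and sum: 12·-2.
Output[0,1]: The receptive field on the zero-padded input at this output position is [10 6 0]. Elementwise product with the kernel and sum: 6·-2.

-24 -12 -16 -8
-20 -2 -20 -8
-14 -28 -2 -12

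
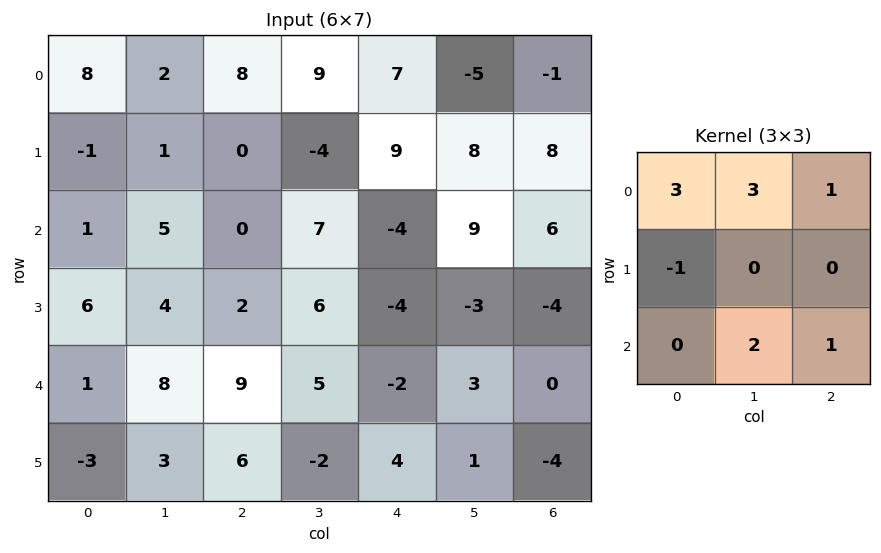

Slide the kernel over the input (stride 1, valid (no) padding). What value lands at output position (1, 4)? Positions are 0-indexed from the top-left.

53

The receptive field on the input at this output position is [9 8 8 / -4 9 6 / -4 -3 -4]. Elementwise product with the kernel and sum: 9·3 + 8·3 + 8·1 + -4·-1 + -3·2 + -4·1.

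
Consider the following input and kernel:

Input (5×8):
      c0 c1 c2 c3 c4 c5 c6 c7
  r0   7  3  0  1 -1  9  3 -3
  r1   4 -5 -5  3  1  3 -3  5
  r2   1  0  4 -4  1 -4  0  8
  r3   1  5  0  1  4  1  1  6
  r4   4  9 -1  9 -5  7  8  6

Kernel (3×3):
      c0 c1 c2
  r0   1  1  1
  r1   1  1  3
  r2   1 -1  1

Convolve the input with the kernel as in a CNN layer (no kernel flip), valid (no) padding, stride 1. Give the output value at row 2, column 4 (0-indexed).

The receptive field on the input at this output position is [1 -4 0 / 4 1 1 / -5 7 8]. Elementwise product with the kernel and sum: 1·1 + -4·1 + 0·1 + 4·1 + 1·1 + 1·3 + -5·1 + 7·-1 + 8·1.

1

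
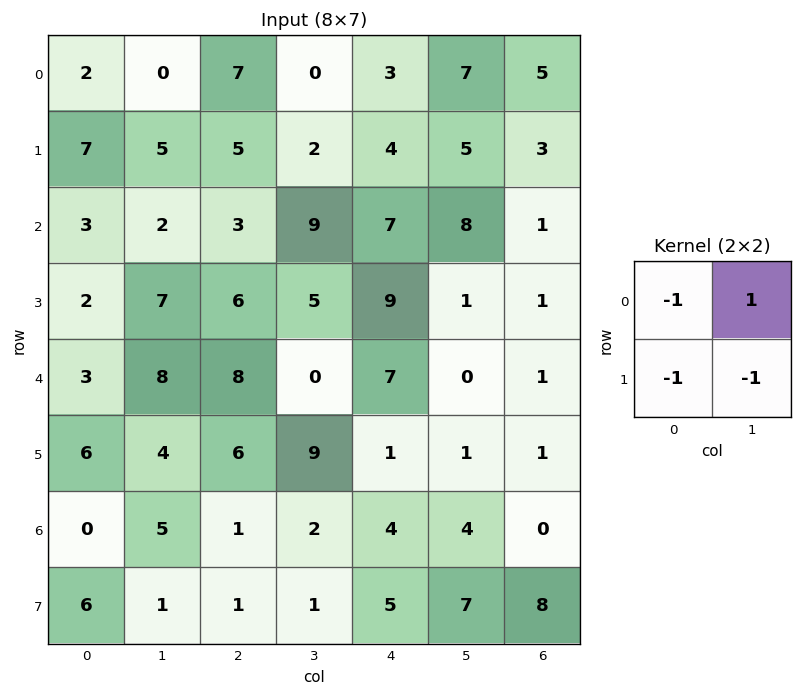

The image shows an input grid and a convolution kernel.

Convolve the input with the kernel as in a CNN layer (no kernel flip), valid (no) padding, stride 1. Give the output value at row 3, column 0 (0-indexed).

The receptive field on the input at this output position is [2 7 / 3 8]. Elementwise product with the kernel and sum: 2·-1 + 7·1 + 3·-1 + 8·-1.

-6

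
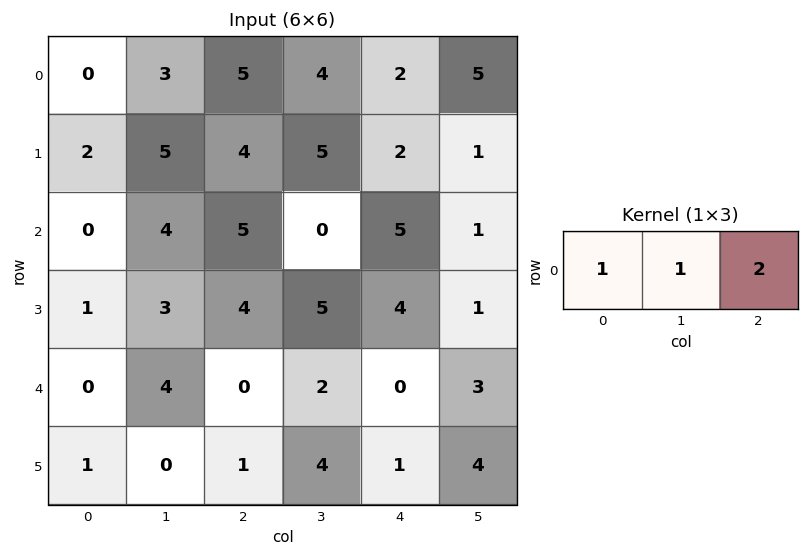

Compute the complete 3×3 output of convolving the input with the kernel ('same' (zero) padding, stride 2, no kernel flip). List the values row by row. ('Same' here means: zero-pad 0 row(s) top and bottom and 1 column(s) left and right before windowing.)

Output[0,0]: The receptive field on the zero-padded input at this output position is [0 0 3]. Elementwise product with the kernel and sum: 0·1 + 0·1 + 3·2.

6 16 16
8 9 7
8 8 8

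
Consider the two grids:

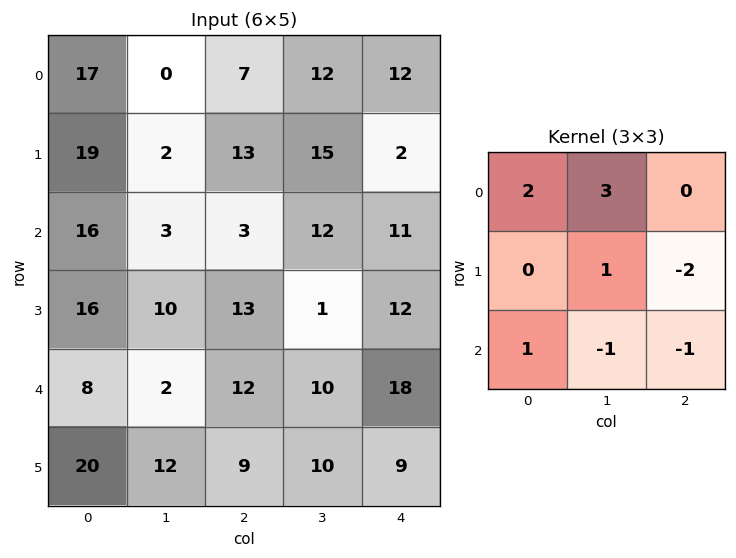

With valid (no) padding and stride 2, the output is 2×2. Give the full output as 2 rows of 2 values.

Output[0,0]: The receptive field on the input at this output position is [17 0 7 / 19 2 13 / 16 3 3]. Elementwise product with the kernel and sum: 17·2 + 0·3 + 2·1 + 13·-2 + 16·1 + 3·-1 + 3·-1.

20 41
19 3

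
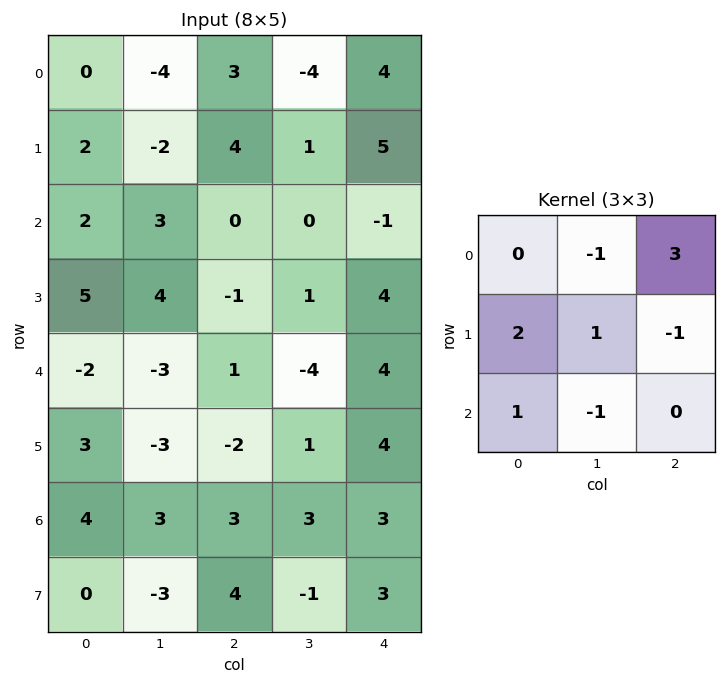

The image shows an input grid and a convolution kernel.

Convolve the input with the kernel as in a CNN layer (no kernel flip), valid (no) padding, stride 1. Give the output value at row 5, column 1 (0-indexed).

4

The receptive field on the input at this output position is [-3 -2 1 / 3 3 3 / -3 4 -1]. Elementwise product with the kernel and sum: -2·-1 + 1·3 + 3·2 + 3·1 + 3·-1 + -3·1 + 4·-1.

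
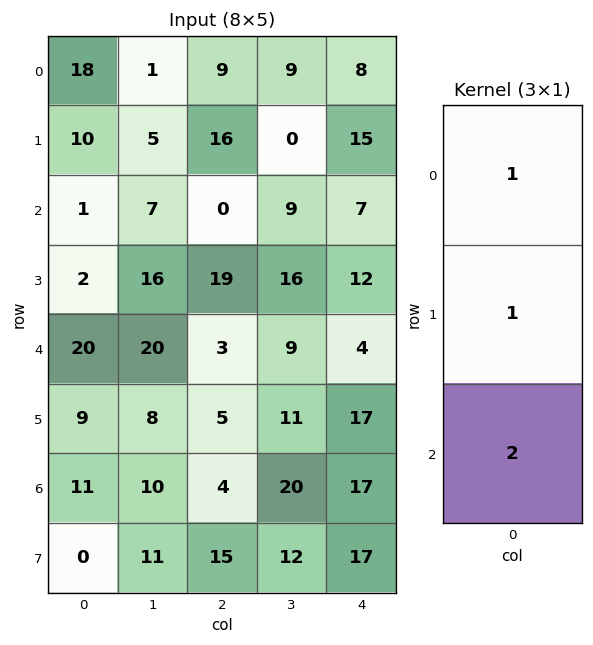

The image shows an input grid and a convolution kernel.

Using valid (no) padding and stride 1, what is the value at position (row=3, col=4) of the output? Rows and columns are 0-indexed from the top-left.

The receptive field on the input at this output position is [12 / 4 / 17]. Elementwise product with the kernel and sum: 12·1 + 4·1 + 17·2.

50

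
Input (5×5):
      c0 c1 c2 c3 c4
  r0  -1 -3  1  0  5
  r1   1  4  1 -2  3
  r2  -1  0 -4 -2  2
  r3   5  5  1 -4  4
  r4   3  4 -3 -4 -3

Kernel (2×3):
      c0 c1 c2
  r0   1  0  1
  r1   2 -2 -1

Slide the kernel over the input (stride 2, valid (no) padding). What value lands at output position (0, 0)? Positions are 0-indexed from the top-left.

The receptive field on the input at this output position is [-1 -3 1 / 1 4 1]. Elementwise product with the kernel and sum: -1·1 + 1·1 + 1·2 + 4·-2 + 1·-1.

-7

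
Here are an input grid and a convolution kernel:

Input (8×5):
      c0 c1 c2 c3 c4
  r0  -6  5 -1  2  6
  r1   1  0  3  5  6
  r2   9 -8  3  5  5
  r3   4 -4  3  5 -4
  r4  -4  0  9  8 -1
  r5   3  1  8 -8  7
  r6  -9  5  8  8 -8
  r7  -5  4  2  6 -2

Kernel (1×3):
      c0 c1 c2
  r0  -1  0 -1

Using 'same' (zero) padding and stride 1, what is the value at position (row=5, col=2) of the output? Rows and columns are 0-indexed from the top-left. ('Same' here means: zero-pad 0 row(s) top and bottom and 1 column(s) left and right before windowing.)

7

The receptive field on the zero-padded input at this output position is [1 8 -8]. Elementwise product with the kernel and sum: 1·-1 + -8·-1.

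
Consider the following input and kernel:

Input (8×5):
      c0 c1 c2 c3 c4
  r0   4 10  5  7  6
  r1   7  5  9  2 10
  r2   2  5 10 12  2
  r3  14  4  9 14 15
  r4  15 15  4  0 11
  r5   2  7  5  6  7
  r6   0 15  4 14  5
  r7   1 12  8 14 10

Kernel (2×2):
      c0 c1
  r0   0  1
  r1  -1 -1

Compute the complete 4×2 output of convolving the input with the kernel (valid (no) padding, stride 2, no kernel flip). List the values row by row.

Output[0,0]: The receptive field on the input at this output position is [4 10 / 7 5]. Elementwise product with the kernel and sum: 10·1 + 7·-1 + 5·-1.
Output[0,1]: The receptive field on the input at this output position is [5 7 / 9 2]. Elementwise product with the kernel and sum: 7·1 + 9·-1 + 2·-1.

-2 -4
-13 -11
6 -11
2 -8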